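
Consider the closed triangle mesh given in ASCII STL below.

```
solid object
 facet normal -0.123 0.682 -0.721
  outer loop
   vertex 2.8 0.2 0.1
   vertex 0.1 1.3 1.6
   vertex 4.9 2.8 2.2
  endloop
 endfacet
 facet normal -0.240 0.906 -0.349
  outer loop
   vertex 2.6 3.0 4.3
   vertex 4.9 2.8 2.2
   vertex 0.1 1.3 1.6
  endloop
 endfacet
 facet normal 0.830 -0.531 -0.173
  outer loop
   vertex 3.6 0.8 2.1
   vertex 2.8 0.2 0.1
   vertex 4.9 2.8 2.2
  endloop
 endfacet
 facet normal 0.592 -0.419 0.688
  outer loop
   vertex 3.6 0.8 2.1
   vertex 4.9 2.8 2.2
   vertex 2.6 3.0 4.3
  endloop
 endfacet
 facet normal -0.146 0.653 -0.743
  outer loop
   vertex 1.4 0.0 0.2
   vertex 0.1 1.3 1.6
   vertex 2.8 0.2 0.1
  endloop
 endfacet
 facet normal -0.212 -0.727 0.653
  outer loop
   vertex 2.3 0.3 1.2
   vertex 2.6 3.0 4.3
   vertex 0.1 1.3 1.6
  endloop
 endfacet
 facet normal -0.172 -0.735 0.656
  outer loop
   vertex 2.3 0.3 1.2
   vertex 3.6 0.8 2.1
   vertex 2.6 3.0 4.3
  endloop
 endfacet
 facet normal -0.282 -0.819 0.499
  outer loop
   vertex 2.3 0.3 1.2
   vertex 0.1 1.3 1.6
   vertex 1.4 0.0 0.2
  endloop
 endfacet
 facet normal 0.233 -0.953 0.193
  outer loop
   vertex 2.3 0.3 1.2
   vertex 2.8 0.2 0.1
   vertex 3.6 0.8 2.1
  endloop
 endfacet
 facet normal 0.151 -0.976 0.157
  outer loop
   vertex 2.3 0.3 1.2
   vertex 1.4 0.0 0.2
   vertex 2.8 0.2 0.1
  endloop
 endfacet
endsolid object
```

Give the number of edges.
15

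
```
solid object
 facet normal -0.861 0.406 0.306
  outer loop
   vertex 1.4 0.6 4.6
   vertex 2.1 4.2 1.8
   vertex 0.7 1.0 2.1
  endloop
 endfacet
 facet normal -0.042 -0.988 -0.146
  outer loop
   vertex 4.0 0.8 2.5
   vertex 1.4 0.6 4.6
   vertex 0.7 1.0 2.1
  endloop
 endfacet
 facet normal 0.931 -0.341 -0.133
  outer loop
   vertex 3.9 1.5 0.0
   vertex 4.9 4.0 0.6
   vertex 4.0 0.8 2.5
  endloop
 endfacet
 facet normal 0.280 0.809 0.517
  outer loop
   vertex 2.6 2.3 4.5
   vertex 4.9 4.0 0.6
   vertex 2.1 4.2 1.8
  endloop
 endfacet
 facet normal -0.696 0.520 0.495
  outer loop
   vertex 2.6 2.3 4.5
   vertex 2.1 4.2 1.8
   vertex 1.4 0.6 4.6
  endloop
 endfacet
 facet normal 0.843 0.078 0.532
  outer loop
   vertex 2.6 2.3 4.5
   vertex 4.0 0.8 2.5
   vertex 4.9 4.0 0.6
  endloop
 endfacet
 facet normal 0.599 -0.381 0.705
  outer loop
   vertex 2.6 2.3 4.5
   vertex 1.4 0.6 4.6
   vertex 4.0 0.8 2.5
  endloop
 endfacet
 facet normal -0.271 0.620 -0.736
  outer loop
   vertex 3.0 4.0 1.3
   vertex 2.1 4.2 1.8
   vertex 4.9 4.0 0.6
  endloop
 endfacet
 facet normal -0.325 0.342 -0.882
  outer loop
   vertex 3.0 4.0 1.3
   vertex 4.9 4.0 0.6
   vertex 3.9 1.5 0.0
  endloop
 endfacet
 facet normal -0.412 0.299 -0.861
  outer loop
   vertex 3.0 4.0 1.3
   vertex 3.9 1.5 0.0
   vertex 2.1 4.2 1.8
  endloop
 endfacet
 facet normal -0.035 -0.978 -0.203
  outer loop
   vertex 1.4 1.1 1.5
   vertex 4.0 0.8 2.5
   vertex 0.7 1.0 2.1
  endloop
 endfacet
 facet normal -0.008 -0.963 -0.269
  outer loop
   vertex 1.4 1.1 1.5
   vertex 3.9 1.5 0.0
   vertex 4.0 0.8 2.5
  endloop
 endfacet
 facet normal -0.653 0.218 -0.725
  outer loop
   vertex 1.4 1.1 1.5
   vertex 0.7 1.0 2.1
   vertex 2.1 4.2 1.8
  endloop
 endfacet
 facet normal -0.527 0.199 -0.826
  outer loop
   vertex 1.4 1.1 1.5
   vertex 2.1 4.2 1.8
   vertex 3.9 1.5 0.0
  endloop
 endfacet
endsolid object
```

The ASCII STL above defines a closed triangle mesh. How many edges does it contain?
21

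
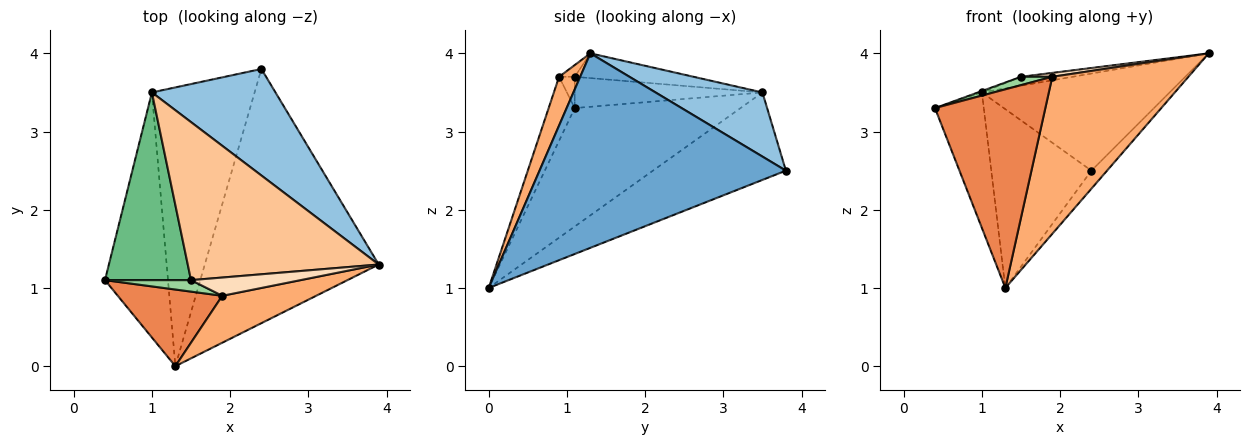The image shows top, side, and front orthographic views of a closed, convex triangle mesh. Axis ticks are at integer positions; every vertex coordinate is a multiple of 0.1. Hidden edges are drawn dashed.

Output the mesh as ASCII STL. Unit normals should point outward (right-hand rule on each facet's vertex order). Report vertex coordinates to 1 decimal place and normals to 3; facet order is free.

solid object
 facet normal 0.745 0.047 -0.666
  outer loop
   vertex 1.3 0.0 1.0
   vertex 2.4 3.8 2.5
   vertex 3.9 1.3 4.0
  endloop
 endfacet
 facet normal 0.358 0.629 0.690
  outer loop
   vertex 1.0 3.5 3.5
   vertex 3.9 1.3 4.0
   vertex 2.4 3.8 2.5
  endloop
 endfacet
 facet normal -0.854 0.251 -0.455
  outer loop
   vertex 1.0 3.5 3.5
   vertex 1.3 0.0 1.0
   vertex 0.4 1.1 3.3
  endloop
 endfacet
 facet normal -0.583 0.439 -0.684
  outer loop
   vertex 1.0 3.5 3.5
   vertex 2.4 3.8 2.5
   vertex 1.3 0.0 1.0
  endloop
 endfacet
 facet normal -0.215 -0.911 0.352
  outer loop
   vertex 1.9 0.9 3.7
   vertex 0.4 1.1 3.3
   vertex 1.3 0.0 1.0
  endloop
 endfacet
 facet normal 0.147 -0.948 0.283
  outer loop
   vertex 1.9 0.9 3.7
   vertex 1.3 0.0 1.0
   vertex 3.9 1.3 4.0
  endloop
 endfacet
 facet normal -0.128 0.056 0.990
  outer loop
   vertex 1.5 1.1 3.7
   vertex 3.9 1.3 4.0
   vertex 1.0 3.5 3.5
  endloop
 endfacet
 facet normal -0.104 -0.208 0.972
  outer loop
   vertex 1.5 1.1 3.7
   vertex 1.9 0.9 3.7
   vertex 3.9 1.3 4.0
  endloop
 endfacet
 facet normal -0.342 0.007 0.940
  outer loop
   vertex 1.5 1.1 3.7
   vertex 1.0 3.5 3.5
   vertex 0.4 1.1 3.3
  endloop
 endfacet
 facet normal -0.282 -0.564 0.776
  outer loop
   vertex 1.5 1.1 3.7
   vertex 0.4 1.1 3.3
   vertex 1.9 0.9 3.7
  endloop
 endfacet
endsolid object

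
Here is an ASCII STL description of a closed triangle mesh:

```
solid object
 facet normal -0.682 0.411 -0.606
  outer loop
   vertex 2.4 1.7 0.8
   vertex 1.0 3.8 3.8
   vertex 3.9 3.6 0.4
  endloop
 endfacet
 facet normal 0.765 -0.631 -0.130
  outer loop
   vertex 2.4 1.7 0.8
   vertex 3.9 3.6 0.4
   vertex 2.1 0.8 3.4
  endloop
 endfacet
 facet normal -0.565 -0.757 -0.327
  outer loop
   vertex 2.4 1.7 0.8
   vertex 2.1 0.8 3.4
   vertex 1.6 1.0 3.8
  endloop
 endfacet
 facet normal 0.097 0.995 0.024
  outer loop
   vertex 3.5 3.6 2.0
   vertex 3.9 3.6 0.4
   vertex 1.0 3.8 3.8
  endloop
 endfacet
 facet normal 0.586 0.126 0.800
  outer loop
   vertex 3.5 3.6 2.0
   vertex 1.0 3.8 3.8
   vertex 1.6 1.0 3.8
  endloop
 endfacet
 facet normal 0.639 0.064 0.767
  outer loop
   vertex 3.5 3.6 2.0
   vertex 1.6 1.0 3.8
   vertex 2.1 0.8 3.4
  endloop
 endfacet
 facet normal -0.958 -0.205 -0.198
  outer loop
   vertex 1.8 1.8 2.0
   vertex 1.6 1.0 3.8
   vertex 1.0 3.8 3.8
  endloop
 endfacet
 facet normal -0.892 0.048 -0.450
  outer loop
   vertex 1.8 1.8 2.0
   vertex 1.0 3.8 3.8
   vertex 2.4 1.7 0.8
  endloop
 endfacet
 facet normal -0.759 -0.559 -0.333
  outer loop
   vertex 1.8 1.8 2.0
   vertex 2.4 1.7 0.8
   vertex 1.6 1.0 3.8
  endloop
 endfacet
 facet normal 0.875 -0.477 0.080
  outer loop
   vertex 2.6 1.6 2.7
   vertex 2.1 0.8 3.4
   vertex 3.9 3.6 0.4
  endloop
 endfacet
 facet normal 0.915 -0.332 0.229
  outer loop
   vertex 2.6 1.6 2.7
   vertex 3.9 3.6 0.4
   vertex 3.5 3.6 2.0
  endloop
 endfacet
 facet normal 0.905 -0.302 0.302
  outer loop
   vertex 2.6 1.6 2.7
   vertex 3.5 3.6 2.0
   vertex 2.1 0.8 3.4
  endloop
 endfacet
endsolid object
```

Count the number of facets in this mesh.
12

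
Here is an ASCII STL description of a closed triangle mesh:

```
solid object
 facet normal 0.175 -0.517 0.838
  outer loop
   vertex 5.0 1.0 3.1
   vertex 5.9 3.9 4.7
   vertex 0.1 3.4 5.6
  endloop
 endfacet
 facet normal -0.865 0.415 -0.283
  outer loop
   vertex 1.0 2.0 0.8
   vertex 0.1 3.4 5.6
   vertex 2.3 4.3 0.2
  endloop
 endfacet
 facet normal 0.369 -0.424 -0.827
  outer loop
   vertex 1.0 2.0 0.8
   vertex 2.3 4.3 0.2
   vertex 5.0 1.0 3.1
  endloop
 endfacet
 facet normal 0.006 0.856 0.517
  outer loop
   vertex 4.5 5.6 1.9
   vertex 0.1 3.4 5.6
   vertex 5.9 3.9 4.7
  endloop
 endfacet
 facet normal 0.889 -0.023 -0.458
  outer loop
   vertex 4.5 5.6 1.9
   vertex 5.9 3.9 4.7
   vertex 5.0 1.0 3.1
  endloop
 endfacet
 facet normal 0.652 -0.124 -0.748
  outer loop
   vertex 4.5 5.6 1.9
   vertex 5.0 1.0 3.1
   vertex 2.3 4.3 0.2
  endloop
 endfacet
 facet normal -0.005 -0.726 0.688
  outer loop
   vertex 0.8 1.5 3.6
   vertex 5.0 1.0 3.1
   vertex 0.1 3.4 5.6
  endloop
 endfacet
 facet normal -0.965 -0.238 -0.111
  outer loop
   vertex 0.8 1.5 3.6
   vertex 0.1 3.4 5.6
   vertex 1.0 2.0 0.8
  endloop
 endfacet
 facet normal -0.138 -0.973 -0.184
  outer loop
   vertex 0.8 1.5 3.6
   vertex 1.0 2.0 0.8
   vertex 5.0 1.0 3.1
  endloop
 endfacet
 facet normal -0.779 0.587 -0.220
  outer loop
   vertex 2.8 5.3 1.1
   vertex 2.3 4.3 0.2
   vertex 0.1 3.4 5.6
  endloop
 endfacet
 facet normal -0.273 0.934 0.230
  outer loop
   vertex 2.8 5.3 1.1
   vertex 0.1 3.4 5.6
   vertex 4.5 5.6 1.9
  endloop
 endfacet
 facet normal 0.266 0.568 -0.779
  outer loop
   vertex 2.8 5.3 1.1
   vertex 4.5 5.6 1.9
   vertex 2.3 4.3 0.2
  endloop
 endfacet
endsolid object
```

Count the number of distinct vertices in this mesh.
8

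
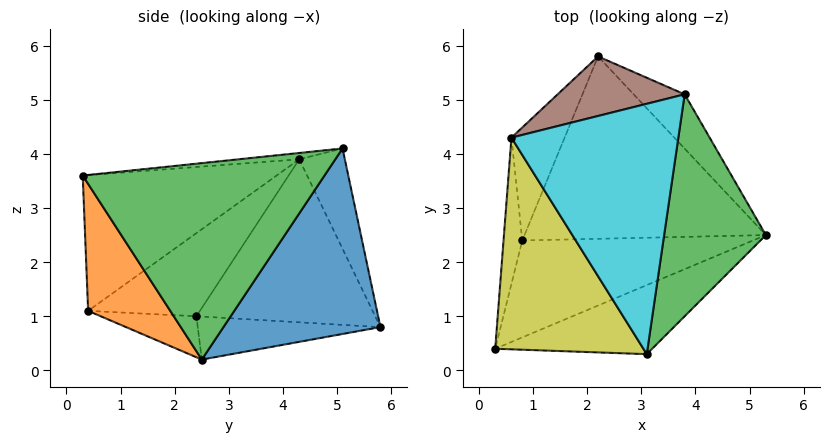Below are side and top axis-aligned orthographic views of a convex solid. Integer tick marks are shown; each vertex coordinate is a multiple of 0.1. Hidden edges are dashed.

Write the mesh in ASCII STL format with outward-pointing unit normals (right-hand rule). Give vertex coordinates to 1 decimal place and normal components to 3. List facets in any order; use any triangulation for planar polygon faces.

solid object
 facet normal 0.698 0.690 -0.192
  outer loop
   vertex 3.8 5.1 4.1
   vertex 5.3 2.5 0.2
   vertex 2.2 5.8 0.8
  endloop
 endfacet
 facet normal 0.301 -0.878 -0.373
  outer loop
   vertex 3.1 0.3 3.6
   vertex 0.3 0.4 1.1
   vertex 5.3 2.5 0.2
  endloop
 endfacet
 facet normal 0.874 -0.175 0.453
  outer loop
   vertex 3.1 0.3 3.6
   vertex 5.3 2.5 0.2
   vertex 3.8 5.1 4.1
  endloop
 endfacet
 facet normal -0.175 -0.006 -0.985
  outer loop
   vertex 0.8 2.4 1.0
   vertex 5.3 2.5 0.2
   vertex 0.3 0.4 1.1
  endloop
 endfacet
 facet normal -0.175 0.014 -0.984
  outer loop
   vertex 0.8 2.4 1.0
   vertex 2.2 5.8 0.8
   vertex 5.3 2.5 0.2
  endloop
 endfacet
 facet normal -0.249 0.916 0.315
  outer loop
   vertex 0.6 4.3 3.9
   vertex 3.8 5.1 4.1
   vertex 2.2 5.8 0.8
  endloop
 endfacet
 facet normal -0.891 0.350 -0.291
  outer loop
   vertex 0.6 4.3 3.9
   vertex 2.2 5.8 0.8
   vertex 0.8 2.4 1.0
  endloop
 endfacet
 facet normal -0.950 0.227 -0.214
  outer loop
   vertex 0.6 4.3 3.9
   vertex 0.8 2.4 1.0
   vertex 0.3 0.4 1.1
  endloop
 endfacet
 facet normal -0.610 -0.431 0.665
  outer loop
   vertex 0.6 4.3 3.9
   vertex 0.3 0.4 1.1
   vertex 3.1 0.3 3.6
  endloop
 endfacet
 facet normal -0.038 -0.098 0.994
  outer loop
   vertex 0.6 4.3 3.9
   vertex 3.1 0.3 3.6
   vertex 3.8 5.1 4.1
  endloop
 endfacet
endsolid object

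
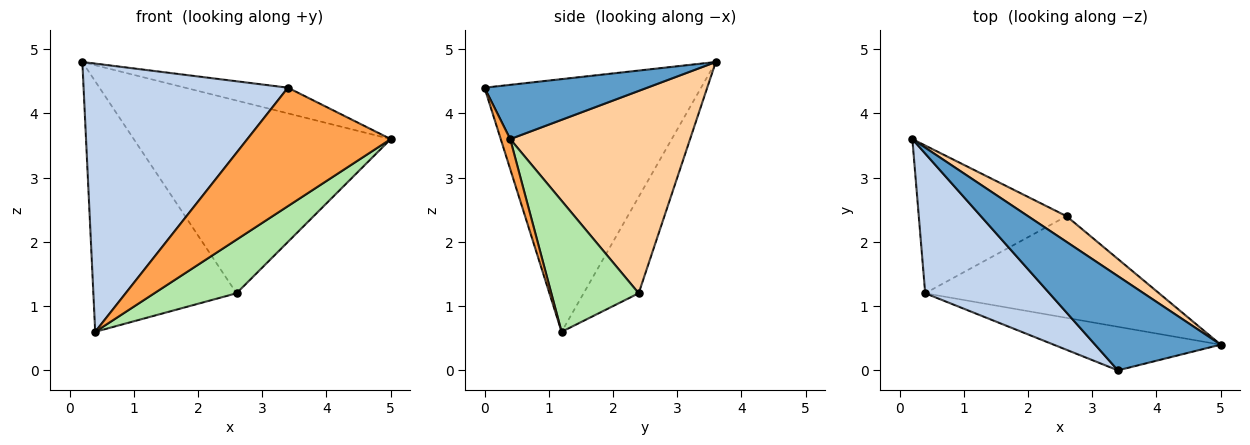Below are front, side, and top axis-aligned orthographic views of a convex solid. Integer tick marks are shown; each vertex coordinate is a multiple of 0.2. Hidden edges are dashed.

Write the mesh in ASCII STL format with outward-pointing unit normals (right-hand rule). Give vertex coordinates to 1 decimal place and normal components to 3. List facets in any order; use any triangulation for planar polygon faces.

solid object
 facet normal 0.385 0.243 0.891
  outer loop
   vertex 3.4 0.0 4.4
   vertex 5.0 0.4 3.6
   vertex 0.2 3.6 4.8
  endloop
 endfacet
 facet normal -0.685 -0.646 0.337
  outer loop
   vertex 3.4 0.0 4.4
   vertex 0.2 3.6 4.8
   vertex 0.4 1.2 0.6
  endloop
 endfacet
 facet normal 0.062 -0.937 -0.345
  outer loop
   vertex 3.4 0.0 4.4
   vertex 0.4 1.2 0.6
   vertex 5.0 0.4 3.6
  endloop
 endfacet
 facet normal 0.570 0.814 0.109
  outer loop
   vertex 2.6 2.4 1.2
   vertex 0.2 3.6 4.8
   vertex 5.0 0.4 3.6
  endloop
 endfacet
 facet normal -0.314 0.818 -0.482
  outer loop
   vertex 2.6 2.4 1.2
   vertex 0.4 1.2 0.6
   vertex 0.2 3.6 4.8
  endloop
 endfacet
 facet normal 0.444 -0.418 -0.792
  outer loop
   vertex 2.6 2.4 1.2
   vertex 5.0 0.4 3.6
   vertex 0.4 1.2 0.6
  endloop
 endfacet
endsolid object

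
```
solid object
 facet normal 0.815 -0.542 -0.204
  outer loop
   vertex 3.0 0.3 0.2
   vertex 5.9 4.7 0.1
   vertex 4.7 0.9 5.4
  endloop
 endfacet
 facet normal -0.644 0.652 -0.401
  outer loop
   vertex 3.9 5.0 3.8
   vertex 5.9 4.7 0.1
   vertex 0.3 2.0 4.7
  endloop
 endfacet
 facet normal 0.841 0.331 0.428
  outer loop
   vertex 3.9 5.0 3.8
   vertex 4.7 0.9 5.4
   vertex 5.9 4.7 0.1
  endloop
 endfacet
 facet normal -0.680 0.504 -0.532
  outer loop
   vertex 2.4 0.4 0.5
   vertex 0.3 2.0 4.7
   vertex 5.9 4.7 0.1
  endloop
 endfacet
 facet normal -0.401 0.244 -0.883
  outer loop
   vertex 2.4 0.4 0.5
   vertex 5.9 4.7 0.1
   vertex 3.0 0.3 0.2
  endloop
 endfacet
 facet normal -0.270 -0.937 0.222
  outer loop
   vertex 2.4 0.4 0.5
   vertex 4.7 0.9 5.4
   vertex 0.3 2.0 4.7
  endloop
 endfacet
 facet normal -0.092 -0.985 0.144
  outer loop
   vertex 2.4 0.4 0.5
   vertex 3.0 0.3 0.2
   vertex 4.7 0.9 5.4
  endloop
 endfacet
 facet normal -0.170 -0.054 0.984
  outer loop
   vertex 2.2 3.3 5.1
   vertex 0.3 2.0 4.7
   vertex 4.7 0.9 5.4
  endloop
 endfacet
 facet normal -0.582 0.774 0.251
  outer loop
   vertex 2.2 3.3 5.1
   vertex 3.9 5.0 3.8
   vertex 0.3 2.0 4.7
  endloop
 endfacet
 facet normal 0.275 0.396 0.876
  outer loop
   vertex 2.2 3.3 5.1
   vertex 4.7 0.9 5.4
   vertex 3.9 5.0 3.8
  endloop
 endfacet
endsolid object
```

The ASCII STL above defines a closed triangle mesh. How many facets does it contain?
10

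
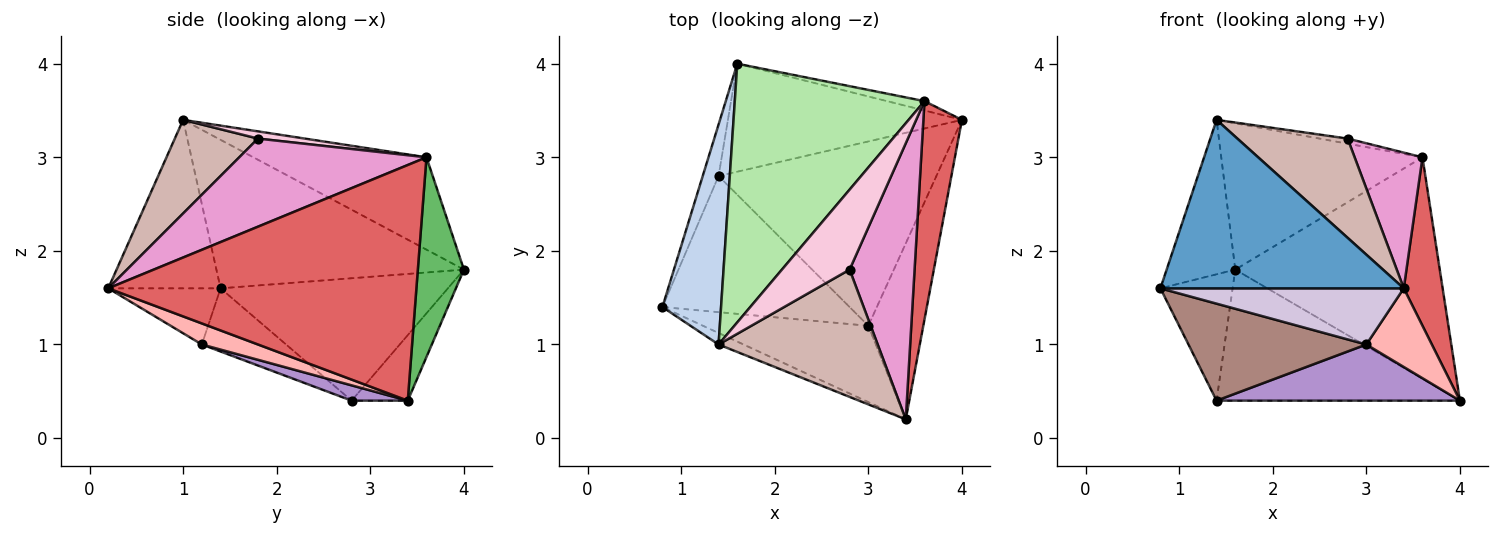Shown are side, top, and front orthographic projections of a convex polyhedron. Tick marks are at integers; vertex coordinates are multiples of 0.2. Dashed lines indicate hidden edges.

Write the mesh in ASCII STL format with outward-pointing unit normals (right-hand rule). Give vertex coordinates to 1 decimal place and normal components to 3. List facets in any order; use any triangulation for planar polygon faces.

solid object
 facet normal -0.418 -0.906 -0.062
  outer loop
   vertex 1.4 1.0 3.4
   vertex 0.8 1.4 1.6
   vertex 3.4 0.2 1.6
  endloop
 endfacet
 facet normal -0.901 0.250 0.356
  outer loop
   vertex 1.6 4.0 1.8
   vertex 0.8 1.4 1.6
   vertex 1.4 1.0 3.4
  endloop
 endfacet
 facet normal -0.946 0.300 -0.122
  outer loop
   vertex 1.4 2.8 0.4
   vertex 0.8 1.4 1.6
   vertex 1.6 4.0 1.8
  endloop
 endfacet
 facet normal -0.175 0.760 -0.626
  outer loop
   vertex 1.4 2.8 0.4
   vertex 1.6 4.0 1.8
   vertex 4.0 3.4 0.4
  endloop
 endfacet
 facet normal 0.220 0.975 -0.041
  outer loop
   vertex 3.6 3.6 3.0
   vertex 4.0 3.4 0.4
   vertex 1.6 4.0 1.8
  endloop
 endfacet
 facet normal -0.390 0.453 0.801
  outer loop
   vertex 3.6 3.6 3.0
   vertex 1.6 4.0 1.8
   vertex 1.4 1.0 3.4
  endloop
 endfacet
 facet normal 0.979 -0.124 0.160
  outer loop
   vertex 3.6 3.6 3.0
   vertex 3.4 0.2 1.6
   vertex 4.0 3.4 0.4
  endloop
 endfacet
 facet normal 0.330 -0.385 -0.862
  outer loop
   vertex 3.0 1.2 1.0
   vertex 4.0 3.4 0.4
   vertex 3.4 0.2 1.6
  endloop
 endfacet
 facet normal 0.067 -0.291 -0.954
  outer loop
   vertex 3.0 1.2 1.0
   vertex 1.4 2.8 0.4
   vertex 4.0 3.4 0.4
  endloop
 endfacet
 facet normal -0.264 -0.572 -0.777
  outer loop
   vertex 3.0 1.2 1.0
   vertex 3.4 0.2 1.6
   vertex 0.8 1.4 1.6
  endloop
 endfacet
 facet normal -0.265 -0.560 -0.785
  outer loop
   vertex 3.0 1.2 1.0
   vertex 0.8 1.4 1.6
   vertex 1.4 2.8 0.4
  endloop
 endfacet
 facet normal 0.421 -0.558 0.715
  outer loop
   vertex 2.8 1.8 3.2
   vertex 1.4 1.0 3.4
   vertex 3.4 0.2 1.6
  endloop
 endfacet
 facet normal 0.773 -0.280 0.570
  outer loop
   vertex 2.8 1.8 3.2
   vertex 3.4 0.2 1.6
   vertex 3.6 3.6 3.0
  endloop
 endfacet
 facet normal 0.106 0.063 0.992
  outer loop
   vertex 2.8 1.8 3.2
   vertex 3.6 3.6 3.0
   vertex 1.4 1.0 3.4
  endloop
 endfacet
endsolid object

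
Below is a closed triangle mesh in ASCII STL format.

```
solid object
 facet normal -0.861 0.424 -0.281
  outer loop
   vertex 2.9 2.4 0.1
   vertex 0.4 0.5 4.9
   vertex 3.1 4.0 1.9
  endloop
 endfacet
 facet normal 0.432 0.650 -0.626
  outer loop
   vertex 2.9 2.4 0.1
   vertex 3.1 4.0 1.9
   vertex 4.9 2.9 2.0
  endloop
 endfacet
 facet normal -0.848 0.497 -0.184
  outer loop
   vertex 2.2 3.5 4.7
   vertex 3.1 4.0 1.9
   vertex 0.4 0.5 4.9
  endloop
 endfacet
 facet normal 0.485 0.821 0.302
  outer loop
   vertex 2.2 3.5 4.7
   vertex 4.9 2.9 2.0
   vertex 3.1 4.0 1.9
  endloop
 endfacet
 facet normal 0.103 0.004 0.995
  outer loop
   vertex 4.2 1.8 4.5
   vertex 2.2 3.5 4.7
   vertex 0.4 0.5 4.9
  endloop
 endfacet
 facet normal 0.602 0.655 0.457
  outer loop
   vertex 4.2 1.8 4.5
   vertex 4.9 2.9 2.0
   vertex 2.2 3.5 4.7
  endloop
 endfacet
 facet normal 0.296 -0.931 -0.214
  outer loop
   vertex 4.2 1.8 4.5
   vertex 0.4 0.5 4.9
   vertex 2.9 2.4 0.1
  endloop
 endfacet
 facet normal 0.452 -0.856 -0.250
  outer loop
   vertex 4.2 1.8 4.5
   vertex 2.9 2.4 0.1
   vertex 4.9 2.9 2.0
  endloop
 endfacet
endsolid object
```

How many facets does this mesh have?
8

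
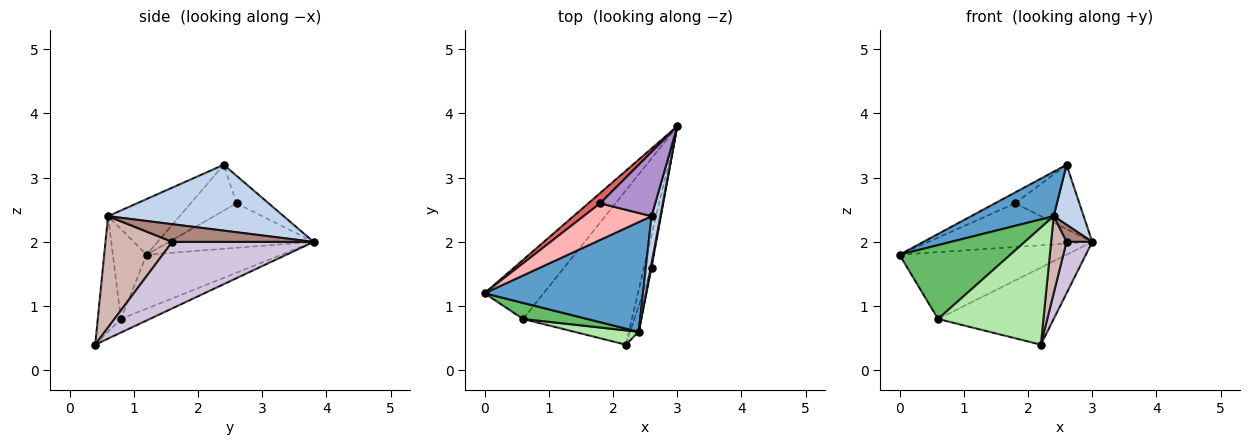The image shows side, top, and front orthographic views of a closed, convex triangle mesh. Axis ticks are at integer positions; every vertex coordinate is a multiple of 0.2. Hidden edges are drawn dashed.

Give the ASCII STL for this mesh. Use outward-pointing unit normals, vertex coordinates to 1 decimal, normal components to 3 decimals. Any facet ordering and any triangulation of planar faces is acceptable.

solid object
 facet normal -0.310 -0.357 0.881
  outer loop
   vertex 2.4 0.6 2.4
   vertex 2.6 2.4 3.2
   vertex 0.0 1.2 1.8
  endloop
 endfacet
 facet normal 0.977 -0.167 0.131
  outer loop
   vertex 2.4 0.6 2.4
   vertex 3.0 3.8 2.0
   vertex 2.6 2.4 3.2
  endloop
 endfacet
 facet normal -0.518 0.641 -0.567
  outer loop
   vertex 0.6 0.8 0.8
   vertex 0.0 1.2 1.8
   vertex 3.0 3.8 2.0
  endloop
 endfacet
 facet normal -0.111 0.444 -0.889
  outer loop
   vertex 0.6 0.8 0.8
   vertex 3.0 3.8 2.0
   vertex 2.2 0.4 0.4
  endloop
 endfacet
 facet normal -0.285 -0.937 0.204
  outer loop
   vertex 0.6 0.8 0.8
   vertex 2.4 0.6 2.4
   vertex 0.0 1.2 1.8
  endloop
 endfacet
 facet normal -0.213 -0.970 0.118
  outer loop
   vertex 0.6 0.8 0.8
   vertex 2.2 0.4 0.4
   vertex 2.4 0.6 2.4
  endloop
 endfacet
 facet normal -0.652 0.738 0.174
  outer loop
   vertex 1.8 2.6 2.6
   vertex 3.0 3.8 2.0
   vertex 0.0 1.2 1.8
  endloop
 endfacet
 facet normal -0.544 0.239 0.805
  outer loop
   vertex 1.8 2.6 2.6
   vertex 0.0 1.2 1.8
   vertex 2.6 2.4 3.2
  endloop
 endfacet
 facet normal -0.333 0.667 0.667
  outer loop
   vertex 1.8 2.6 2.6
   vertex 2.6 2.4 3.2
   vertex 3.0 3.8 2.0
  endloop
 endfacet
 facet normal 0.978 -0.178 -0.111
  outer loop
   vertex 2.6 1.6 2.0
   vertex 2.2 0.4 0.4
   vertex 3.0 3.8 2.0
  endloop
 endfacet
 facet normal 0.983 -0.179 0.045
  outer loop
   vertex 2.6 1.6 2.0
   vertex 3.0 3.8 2.0
   vertex 2.4 0.6 2.4
  endloop
 endfacet
 facet normal 0.972 -0.224 -0.075
  outer loop
   vertex 2.6 1.6 2.0
   vertex 2.4 0.6 2.4
   vertex 2.2 0.4 0.4
  endloop
 endfacet
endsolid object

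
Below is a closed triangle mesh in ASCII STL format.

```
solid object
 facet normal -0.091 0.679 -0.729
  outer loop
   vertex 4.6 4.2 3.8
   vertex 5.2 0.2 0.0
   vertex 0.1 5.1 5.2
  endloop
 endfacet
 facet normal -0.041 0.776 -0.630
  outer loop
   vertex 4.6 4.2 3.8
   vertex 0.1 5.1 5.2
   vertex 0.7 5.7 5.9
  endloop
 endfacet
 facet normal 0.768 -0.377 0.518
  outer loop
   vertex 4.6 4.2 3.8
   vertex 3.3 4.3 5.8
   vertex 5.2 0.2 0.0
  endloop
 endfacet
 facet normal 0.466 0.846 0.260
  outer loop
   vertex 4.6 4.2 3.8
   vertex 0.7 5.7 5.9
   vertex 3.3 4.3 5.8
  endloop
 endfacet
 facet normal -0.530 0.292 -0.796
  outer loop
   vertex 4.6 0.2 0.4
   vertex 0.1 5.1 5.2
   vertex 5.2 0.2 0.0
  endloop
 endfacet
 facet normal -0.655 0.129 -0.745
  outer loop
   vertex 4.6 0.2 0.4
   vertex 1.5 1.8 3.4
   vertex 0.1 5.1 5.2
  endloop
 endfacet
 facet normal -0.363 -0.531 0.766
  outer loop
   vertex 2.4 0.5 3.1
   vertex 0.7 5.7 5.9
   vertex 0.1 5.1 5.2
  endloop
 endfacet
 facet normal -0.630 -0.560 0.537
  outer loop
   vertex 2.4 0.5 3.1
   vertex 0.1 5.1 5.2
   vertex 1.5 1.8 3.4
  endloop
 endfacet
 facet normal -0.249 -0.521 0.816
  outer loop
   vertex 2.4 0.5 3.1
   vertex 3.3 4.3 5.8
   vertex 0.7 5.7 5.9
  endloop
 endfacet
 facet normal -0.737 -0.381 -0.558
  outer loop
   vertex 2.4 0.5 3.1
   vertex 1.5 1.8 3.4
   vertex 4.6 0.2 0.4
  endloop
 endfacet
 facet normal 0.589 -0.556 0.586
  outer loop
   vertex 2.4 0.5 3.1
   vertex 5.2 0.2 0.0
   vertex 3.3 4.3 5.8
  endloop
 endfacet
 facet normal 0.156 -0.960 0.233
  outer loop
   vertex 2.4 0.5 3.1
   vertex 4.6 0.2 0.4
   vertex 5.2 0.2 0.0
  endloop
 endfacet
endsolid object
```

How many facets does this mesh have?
12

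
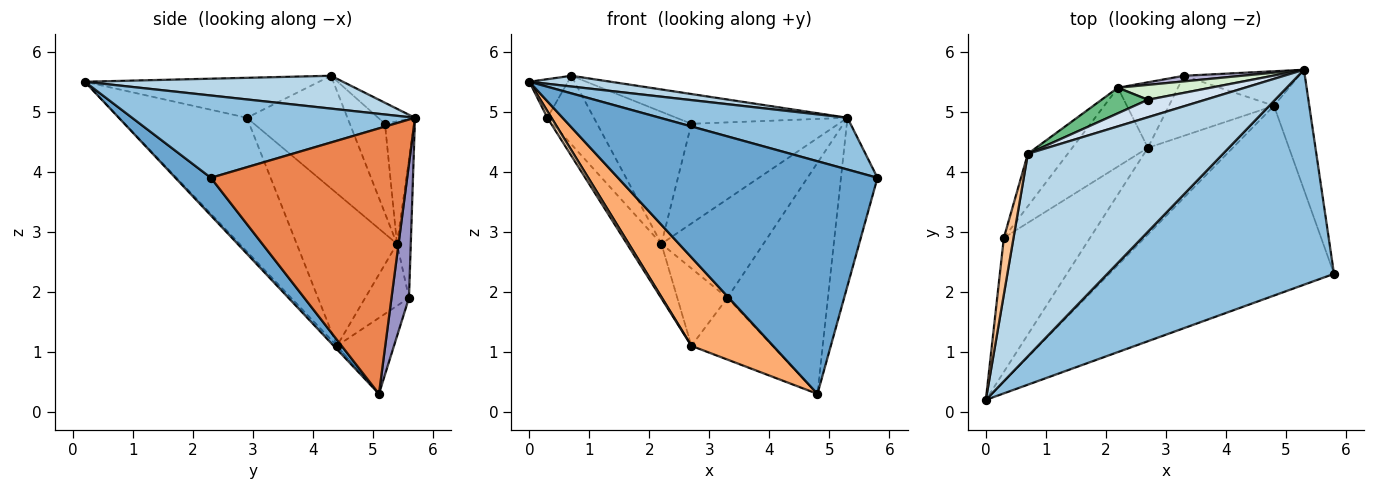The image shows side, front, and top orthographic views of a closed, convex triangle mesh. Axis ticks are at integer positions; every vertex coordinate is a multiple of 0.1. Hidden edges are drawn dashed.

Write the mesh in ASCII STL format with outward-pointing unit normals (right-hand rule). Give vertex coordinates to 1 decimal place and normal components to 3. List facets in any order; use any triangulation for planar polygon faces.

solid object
 facet normal 0.106 -0.771 -0.629
  outer loop
   vertex 4.8 5.1 0.3
   vertex 5.8 2.3 3.9
   vertex 0.0 0.2 5.5
  endloop
 endfacet
 facet normal 0.333 -0.221 0.917
  outer loop
   vertex 5.3 5.7 4.9
   vertex 0.0 0.2 5.5
   vertex 5.8 2.3 3.9
  endloop
 endfacet
 facet normal 0.166 -0.052 0.985
  outer loop
   vertex 5.3 5.7 4.9
   vertex 0.7 4.3 5.6
   vertex 0.0 0.2 5.5
  endloop
 endfacet
 facet normal -0.182 0.848 0.498
  outer loop
   vertex 5.3 5.7 4.9
   vertex 2.7 5.2 4.8
   vertex 0.7 4.3 5.6
  endloop
 endfacet
 facet normal 0.975 0.181 -0.130
  outer loop
   vertex 5.3 5.7 4.9
   vertex 5.8 2.3 3.9
   vertex 4.8 5.1 0.3
  endloop
 endfacet
 facet normal -0.028 -0.714 -0.699
  outer loop
   vertex 2.7 4.4 1.1
   vertex 4.8 5.1 0.3
   vertex 0.0 0.2 5.5
  endloop
 endfacet
 facet normal -0.960 0.158 0.232
  outer loop
   vertex 0.3 2.9 4.9
   vertex 0.0 0.2 5.5
   vertex 0.7 4.3 5.6
  endloop
 endfacet
 facet normal -0.840 -0.027 -0.541
  outer loop
   vertex 0.3 2.9 4.9
   vertex 2.7 4.4 1.1
   vertex 0.0 0.2 5.5
  endloop
 endfacet
 facet normal -0.344 0.922 0.178
  outer loop
   vertex 2.2 5.4 2.8
   vertex 0.7 4.3 5.6
   vertex 2.7 5.2 4.8
  endloop
 endfacet
 facet normal -0.864 0.400 -0.306
  outer loop
   vertex 2.2 5.4 2.8
   vertex 0.3 2.9 4.9
   vertex 0.7 4.3 5.6
  endloop
 endfacet
 facet normal -0.856 0.294 -0.425
  outer loop
   vertex 2.2 5.4 2.8
   vertex 2.7 4.4 1.1
   vertex 0.3 2.9 4.9
  endloop
 endfacet
 facet normal -0.192 0.971 0.145
  outer loop
   vertex 2.2 5.4 2.8
   vertex 2.7 5.2 4.8
   vertex 5.3 5.7 4.9
  endloop
 endfacet
 facet normal 0.170 0.975 -0.146
  outer loop
   vertex 3.3 5.6 1.9
   vertex 5.3 5.7 4.9
   vertex 4.8 5.1 0.3
  endloop
 endfacet
 facet normal -0.134 0.989 0.056
  outer loop
   vertex 3.3 5.6 1.9
   vertex 2.2 5.4 2.8
   vertex 5.3 5.7 4.9
  endloop
 endfacet
 facet normal -0.450 0.640 -0.622
  outer loop
   vertex 3.3 5.6 1.9
   vertex 4.8 5.1 0.3
   vertex 2.7 4.4 1.1
  endloop
 endfacet
 facet normal -0.555 0.635 -0.537
  outer loop
   vertex 3.3 5.6 1.9
   vertex 2.7 4.4 1.1
   vertex 2.2 5.4 2.8
  endloop
 endfacet
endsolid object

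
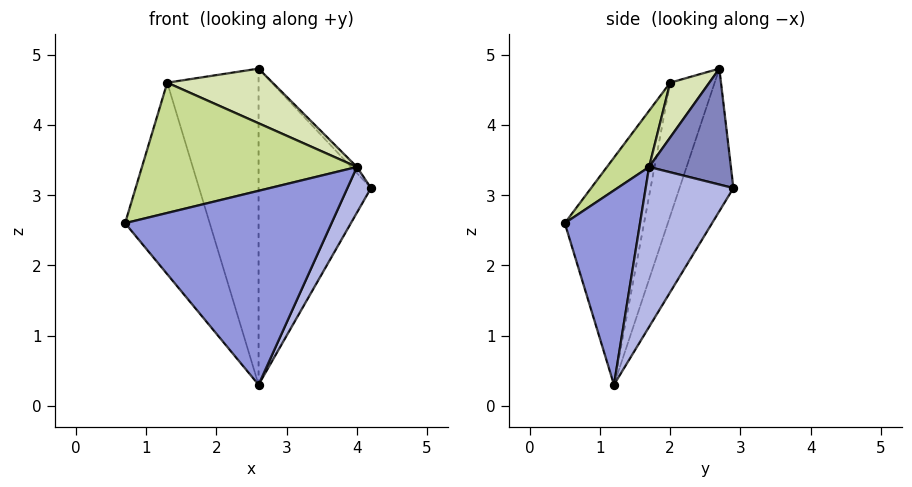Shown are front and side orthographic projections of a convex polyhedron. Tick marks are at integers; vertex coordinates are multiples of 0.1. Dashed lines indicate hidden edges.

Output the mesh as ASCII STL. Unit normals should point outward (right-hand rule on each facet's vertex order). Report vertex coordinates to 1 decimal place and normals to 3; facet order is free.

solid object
 facet normal -0.414 0.864 -0.288
  outer loop
   vertex 2.6 1.2 0.3
   vertex 2.6 2.7 4.8
   vertex 4.2 2.9 3.1
  endloop
 endfacet
 facet normal 0.724 0.051 0.688
  outer loop
   vertex 4.0 1.7 3.4
   vertex 4.2 2.9 3.1
   vertex 2.6 2.7 4.8
  endloop
 endfacet
 facet normal 0.342 -0.940 -0.003
  outer loop
   vertex 4.0 1.7 3.4
   vertex 0.7 0.5 2.6
   vertex 2.6 1.2 0.3
  endloop
 endfacet
 facet normal 0.898 -0.241 -0.367
  outer loop
   vertex 4.0 1.7 3.4
   vertex 2.6 1.2 0.3
   vertex 4.2 2.9 3.1
  endloop
 endfacet
 facet normal -0.647 0.691 -0.324
  outer loop
   vertex 1.3 2.0 4.6
   vertex 2.6 1.2 0.3
   vertex 0.7 0.5 2.6
  endloop
 endfacet
 facet normal -0.420 0.861 -0.287
  outer loop
   vertex 1.3 2.0 4.6
   vertex 2.6 2.7 4.8
   vertex 2.6 1.2 0.3
  endloop
 endfacet
 facet normal 0.159 -0.812 0.561
  outer loop
   vertex 1.3 2.0 4.6
   vertex 0.7 0.5 2.6
   vertex 4.0 1.7 3.4
  endloop
 endfacet
 facet normal 0.244 -0.657 0.713
  outer loop
   vertex 1.3 2.0 4.6
   vertex 4.0 1.7 3.4
   vertex 2.6 2.7 4.8
  endloop
 endfacet
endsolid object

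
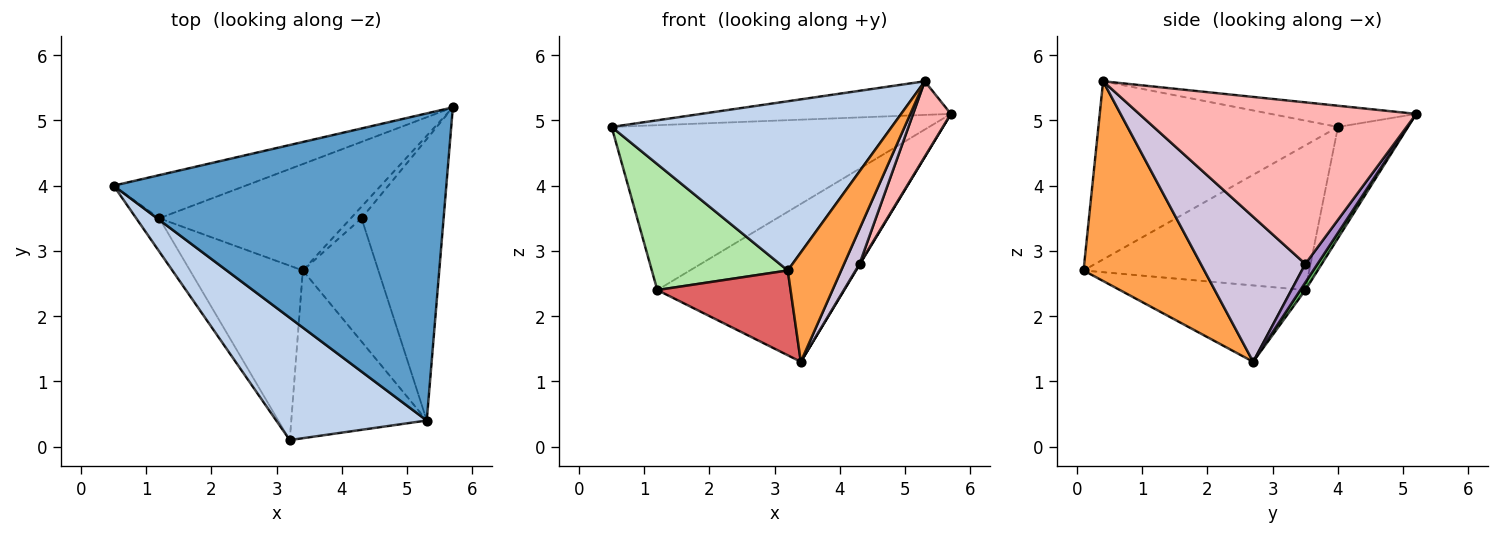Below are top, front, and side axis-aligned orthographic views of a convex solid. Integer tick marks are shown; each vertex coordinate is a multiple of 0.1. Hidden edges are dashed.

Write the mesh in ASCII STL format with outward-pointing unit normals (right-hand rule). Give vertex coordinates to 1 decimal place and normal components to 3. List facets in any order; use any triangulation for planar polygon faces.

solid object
 facet normal -0.063 0.109 0.992
  outer loop
   vertex 5.3 0.4 5.6
   vertex 5.7 5.2 5.1
   vertex 0.5 4.0 4.9
  endloop
 endfacet
 facet normal -0.570 -0.666 0.481
  outer loop
   vertex 3.2 0.1 2.7
   vertex 5.3 0.4 5.6
   vertex 0.5 4.0 4.9
  endloop
 endfacet
 facet normal 0.777 -0.344 -0.527
  outer loop
   vertex 3.2 0.1 2.7
   vertex 3.4 2.7 1.3
   vertex 5.3 0.4 5.6
  endloop
 endfacet
 facet normal -0.209 0.946 -0.248
  outer loop
   vertex 1.2 3.5 2.4
   vertex 0.5 4.0 4.9
   vertex 5.7 5.2 5.1
  endloop
 endfacet
 facet normal 0.022 0.829 -0.559
  outer loop
   vertex 1.2 3.5 2.4
   vertex 5.7 5.2 5.1
   vertex 3.4 2.7 1.3
  endloop
 endfacet
 facet normal -0.849 -0.511 -0.135
  outer loop
   vertex 1.2 3.5 2.4
   vertex 3.2 0.1 2.7
   vertex 0.5 4.0 4.9
  endloop
 endfacet
 facet normal -0.520 -0.374 -0.768
  outer loop
   vertex 1.2 3.5 2.4
   vertex 3.4 2.7 1.3
   vertex 3.2 0.1 2.7
  endloop
 endfacet
 facet normal 0.885 -0.121 -0.450
  outer loop
   vertex 4.3 3.5 2.8
   vertex 5.7 5.2 5.1
   vertex 5.3 0.4 5.6
  endloop
 endfacet
 facet normal 0.865 -0.037 -0.500
  outer loop
   vertex 4.3 3.5 2.8
   vertex 3.4 2.7 1.3
   vertex 5.7 5.2 5.1
  endloop
 endfacet
 facet normal 0.879 -0.130 -0.458
  outer loop
   vertex 4.3 3.5 2.8
   vertex 5.3 0.4 5.6
   vertex 3.4 2.7 1.3
  endloop
 endfacet
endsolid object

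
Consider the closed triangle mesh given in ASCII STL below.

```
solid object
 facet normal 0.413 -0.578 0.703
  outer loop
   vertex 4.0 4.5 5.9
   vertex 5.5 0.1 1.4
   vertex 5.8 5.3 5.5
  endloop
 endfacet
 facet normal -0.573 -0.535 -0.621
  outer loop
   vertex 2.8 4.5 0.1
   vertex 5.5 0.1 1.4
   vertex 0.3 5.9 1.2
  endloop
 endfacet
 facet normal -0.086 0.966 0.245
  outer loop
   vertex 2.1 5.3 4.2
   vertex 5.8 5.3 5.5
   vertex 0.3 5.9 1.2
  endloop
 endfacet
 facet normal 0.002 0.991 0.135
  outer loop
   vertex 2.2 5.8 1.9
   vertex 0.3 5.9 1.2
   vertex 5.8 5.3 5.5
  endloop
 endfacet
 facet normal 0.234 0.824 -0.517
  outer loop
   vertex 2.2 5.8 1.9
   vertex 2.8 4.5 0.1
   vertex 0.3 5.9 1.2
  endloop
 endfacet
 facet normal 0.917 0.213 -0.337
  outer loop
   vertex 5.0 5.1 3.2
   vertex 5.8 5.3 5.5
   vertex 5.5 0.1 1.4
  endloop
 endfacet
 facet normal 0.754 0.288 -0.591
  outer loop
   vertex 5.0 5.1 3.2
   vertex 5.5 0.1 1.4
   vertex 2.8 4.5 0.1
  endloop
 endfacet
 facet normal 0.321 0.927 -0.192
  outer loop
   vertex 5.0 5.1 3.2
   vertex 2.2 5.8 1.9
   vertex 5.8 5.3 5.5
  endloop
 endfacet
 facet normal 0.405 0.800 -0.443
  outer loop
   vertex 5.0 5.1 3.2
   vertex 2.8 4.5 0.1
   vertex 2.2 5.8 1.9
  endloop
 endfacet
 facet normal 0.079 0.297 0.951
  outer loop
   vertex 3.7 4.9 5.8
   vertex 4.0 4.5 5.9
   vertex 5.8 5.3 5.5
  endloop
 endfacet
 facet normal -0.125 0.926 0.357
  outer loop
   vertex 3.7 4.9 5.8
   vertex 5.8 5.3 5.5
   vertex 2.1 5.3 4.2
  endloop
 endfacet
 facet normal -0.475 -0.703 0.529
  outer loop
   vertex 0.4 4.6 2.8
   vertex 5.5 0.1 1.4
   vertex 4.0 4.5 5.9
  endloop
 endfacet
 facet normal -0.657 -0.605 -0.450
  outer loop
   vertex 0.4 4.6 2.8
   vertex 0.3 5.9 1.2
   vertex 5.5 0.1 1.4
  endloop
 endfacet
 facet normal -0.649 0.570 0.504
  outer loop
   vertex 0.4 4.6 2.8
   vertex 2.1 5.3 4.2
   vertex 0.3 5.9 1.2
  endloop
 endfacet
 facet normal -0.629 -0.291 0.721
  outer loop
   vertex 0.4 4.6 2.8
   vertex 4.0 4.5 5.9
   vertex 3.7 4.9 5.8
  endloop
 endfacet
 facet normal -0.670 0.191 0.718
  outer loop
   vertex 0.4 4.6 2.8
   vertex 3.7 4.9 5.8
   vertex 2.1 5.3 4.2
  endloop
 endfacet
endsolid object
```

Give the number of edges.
24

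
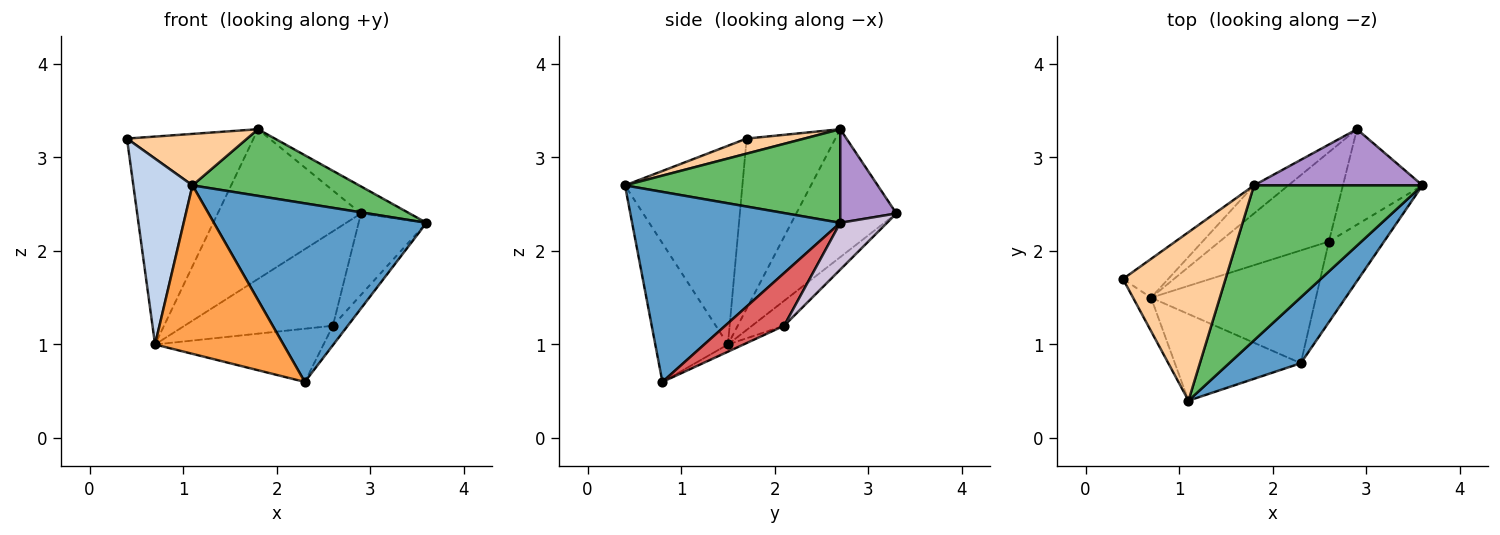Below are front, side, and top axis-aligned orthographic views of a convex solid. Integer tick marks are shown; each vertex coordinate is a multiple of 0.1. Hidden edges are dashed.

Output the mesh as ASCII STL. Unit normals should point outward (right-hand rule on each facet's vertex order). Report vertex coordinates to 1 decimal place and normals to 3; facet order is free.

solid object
 facet normal 0.676 -0.691 0.255
  outer loop
   vertex 2.3 0.8 0.6
   vertex 3.6 2.7 2.3
   vertex 1.1 0.4 2.7
  endloop
 endfacet
 facet normal -0.890 -0.448 -0.081
  outer loop
   vertex 0.7 1.5 1.0
   vertex 1.1 0.4 2.7
   vertex 0.4 1.7 3.2
  endloop
 endfacet
 facet normal -0.450 -0.794 -0.408
  outer loop
   vertex 0.7 1.5 1.0
   vertex 2.3 0.8 0.6
   vertex 1.1 0.4 2.7
  endloop
 endfacet
 facet normal 0.139 -0.289 0.947
  outer loop
   vertex 1.8 2.7 3.3
   vertex 0.4 1.7 3.2
   vertex 1.1 0.4 2.7
  endloop
 endfacet
 facet normal 0.455 -0.352 0.818
  outer loop
   vertex 1.8 2.7 3.3
   vertex 1.1 0.4 2.7
   vertex 3.6 2.7 2.3
  endloop
 endfacet
 facet normal -0.567 0.809 -0.151
  outer loop
   vertex 1.8 2.7 3.3
   vertex 0.7 1.5 1.0
   vertex 0.4 1.7 3.2
  endloop
 endfacet
 facet normal 0.681 0.172 -0.712
  outer loop
   vertex 2.6 2.1 1.2
   vertex 3.6 2.7 2.3
   vertex 2.3 0.8 0.6
  endloop
 endfacet
 facet normal -0.039 0.426 -0.904
  outer loop
   vertex 2.6 2.1 1.2
   vertex 2.3 0.8 0.6
   vertex 0.7 1.5 1.0
  endloop
 endfacet
 facet normal 0.448 0.388 0.806
  outer loop
   vertex 2.9 3.3 2.4
   vertex 1.8 2.7 3.3
   vertex 3.6 2.7 2.3
  endloop
 endfacet
 facet normal 0.409 0.592 -0.694
  outer loop
   vertex 2.9 3.3 2.4
   vertex 3.6 2.7 2.3
   vertex 2.6 2.1 1.2
  endloop
 endfacet
 facet normal -0.566 0.810 -0.152
  outer loop
   vertex 2.9 3.3 2.4
   vertex 0.7 1.5 1.0
   vertex 1.8 2.7 3.3
  endloop
 endfacet
 facet normal -0.155 0.718 -0.679
  outer loop
   vertex 2.9 3.3 2.4
   vertex 2.6 2.1 1.2
   vertex 0.7 1.5 1.0
  endloop
 endfacet
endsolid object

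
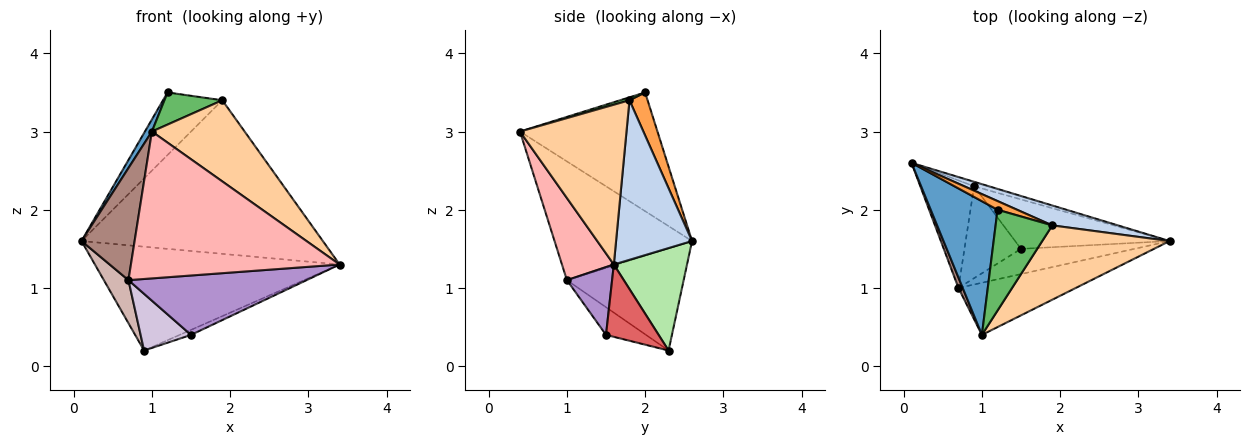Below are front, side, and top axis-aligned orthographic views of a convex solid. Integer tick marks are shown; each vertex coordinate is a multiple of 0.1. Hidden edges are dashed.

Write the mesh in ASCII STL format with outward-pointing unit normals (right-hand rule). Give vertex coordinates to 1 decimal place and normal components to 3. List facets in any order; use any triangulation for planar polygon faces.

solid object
 facet normal -0.871 -0.044 0.490
  outer loop
   vertex 1.2 2.0 3.5
   vertex 0.1 2.6 1.6
   vertex 1.0 0.4 3.0
  endloop
 endfacet
 facet normal 0.298 0.947 0.123
  outer loop
   vertex 1.9 1.8 3.4
   vertex 3.4 1.6 1.3
   vertex 0.1 2.6 1.6
  endloop
 endfacet
 facet normal 0.290 0.948 0.132
  outer loop
   vertex 1.9 1.8 3.4
   vertex 0.1 2.6 1.6
   vertex 1.2 2.0 3.5
  endloop
 endfacet
 facet normal 0.646 -0.563 0.515
  outer loop
   vertex 1.9 1.8 3.4
   vertex 1.0 0.4 3.0
   vertex 3.4 1.6 1.3
  endloop
 endfacet
 facet normal 0.049 -0.304 0.952
  outer loop
   vertex 1.9 1.8 3.4
   vertex 1.2 2.0 3.5
   vertex 1.0 0.4 3.0
  endloop
 endfacet
 facet normal 0.286 0.957 -0.042
  outer loop
   vertex 0.9 2.3 0.2
   vertex 0.1 2.6 1.6
   vertex 3.4 1.6 1.3
  endloop
 endfacet
 facet normal 0.422 0.091 -0.902
  outer loop
   vertex 0.9 2.3 0.2
   vertex 3.4 1.6 1.3
   vertex 1.5 1.5 0.4
  endloop
 endfacet
 facet normal 0.228 -0.918 -0.326
  outer loop
   vertex 0.7 1.0 1.1
   vertex 3.4 1.6 1.3
   vertex 1.0 0.4 3.0
  endloop
 endfacet
 facet normal 0.227 -0.896 -0.380
  outer loop
   vertex 0.7 1.0 1.1
   vertex 1.5 1.5 0.4
   vertex 3.4 1.6 1.3
  endloop
 endfacet
 facet normal -0.384 -0.485 -0.786
  outer loop
   vertex 0.7 1.0 1.1
   vertex 0.9 2.3 0.2
   vertex 1.5 1.5 0.4
  endloop
 endfacet
 facet normal -0.932 -0.360 0.033
  outer loop
   vertex 0.7 1.0 1.1
   vertex 1.0 0.4 3.0
   vertex 0.1 2.6 1.6
  endloop
 endfacet
 facet normal -0.870 -0.183 -0.458
  outer loop
   vertex 0.7 1.0 1.1
   vertex 0.1 2.6 1.6
   vertex 0.9 2.3 0.2
  endloop
 endfacet
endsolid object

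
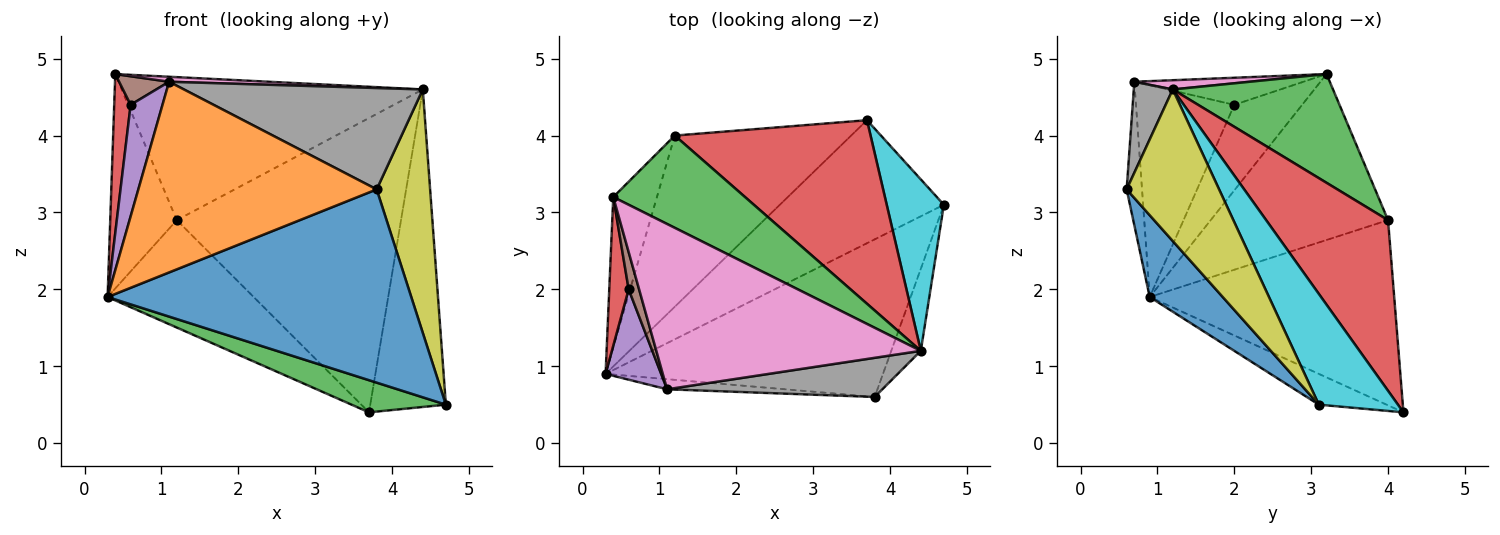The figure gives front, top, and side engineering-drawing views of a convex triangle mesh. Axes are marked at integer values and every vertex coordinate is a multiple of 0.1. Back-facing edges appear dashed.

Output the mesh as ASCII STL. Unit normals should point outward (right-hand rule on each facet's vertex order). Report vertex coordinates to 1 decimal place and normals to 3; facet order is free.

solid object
 facet normal 0.183 -0.762 -0.621
  outer loop
   vertex 3.8 0.6 3.3
   vertex 0.3 0.9 1.9
   vertex 4.7 3.1 0.5
  endloop
 endfacet
 facet normal -0.064 -0.997 -0.053
  outer loop
   vertex 1.1 0.7 4.7
   vertex 0.3 0.9 1.9
   vertex 3.8 0.6 3.3
  endloop
 endfacet
 facet normal -0.178 -0.249 -0.952
  outer loop
   vertex 3.7 4.2 0.4
   vertex 4.7 3.1 0.5
   vertex 0.3 0.9 1.9
  endloop
 endfacet
 facet normal -0.949 -0.230 0.215
  outer loop
   vertex 0.6 2.0 4.4
   vertex 0.4 3.2 4.8
   vertex 0.3 0.9 1.9
  endloop
 endfacet
 facet normal -0.923 -0.299 0.242
  outer loop
   vertex 0.6 2.0 4.4
   vertex 0.3 0.9 1.9
   vertex 1.1 0.7 4.7
  endloop
 endfacet
 facet normal -0.899 -0.266 0.347
  outer loop
   vertex 0.6 2.0 4.4
   vertex 1.1 0.7 4.7
   vertex 0.4 3.2 4.8
  endloop
 endfacet
 facet normal 0.035 -0.030 0.999
  outer loop
   vertex 4.4 1.2 4.6
   vertex 0.4 3.2 4.8
   vertex 1.1 0.7 4.7
  endloop
 endfacet
 facet normal 0.151 -0.922 0.356
  outer loop
   vertex 4.4 1.2 4.6
   vertex 1.1 0.7 4.7
   vertex 3.8 0.6 3.3
  endloop
 endfacet
 facet normal 0.854 -0.494 -0.166
  outer loop
   vertex 4.4 1.2 4.6
   vertex 3.8 0.6 3.3
   vertex 4.7 3.1 0.5
  endloop
 endfacet
 facet normal 0.677 0.647 0.350
  outer loop
   vertex 4.4 1.2 4.6
   vertex 4.7 3.1 0.5
   vertex 3.7 4.2 0.4
  endloop
 endfacet
 facet normal -0.909 0.341 -0.239
  outer loop
   vertex 1.2 4.0 2.9
   vertex 0.3 0.9 1.9
   vertex 0.4 3.2 4.8
  endloop
 endfacet
 facet normal -0.665 0.397 -0.633
  outer loop
   vertex 1.2 4.0 2.9
   vertex 3.7 4.2 0.4
   vertex 0.3 0.9 1.9
  endloop
 endfacet
 facet normal 0.408 0.767 0.495
  outer loop
   vertex 1.2 4.0 2.9
   vertex 0.4 3.2 4.8
   vertex 4.4 1.2 4.6
  endloop
 endfacet
 facet normal 0.419 0.770 0.481
  outer loop
   vertex 1.2 4.0 2.9
   vertex 4.4 1.2 4.6
   vertex 3.7 4.2 0.4
  endloop
 endfacet
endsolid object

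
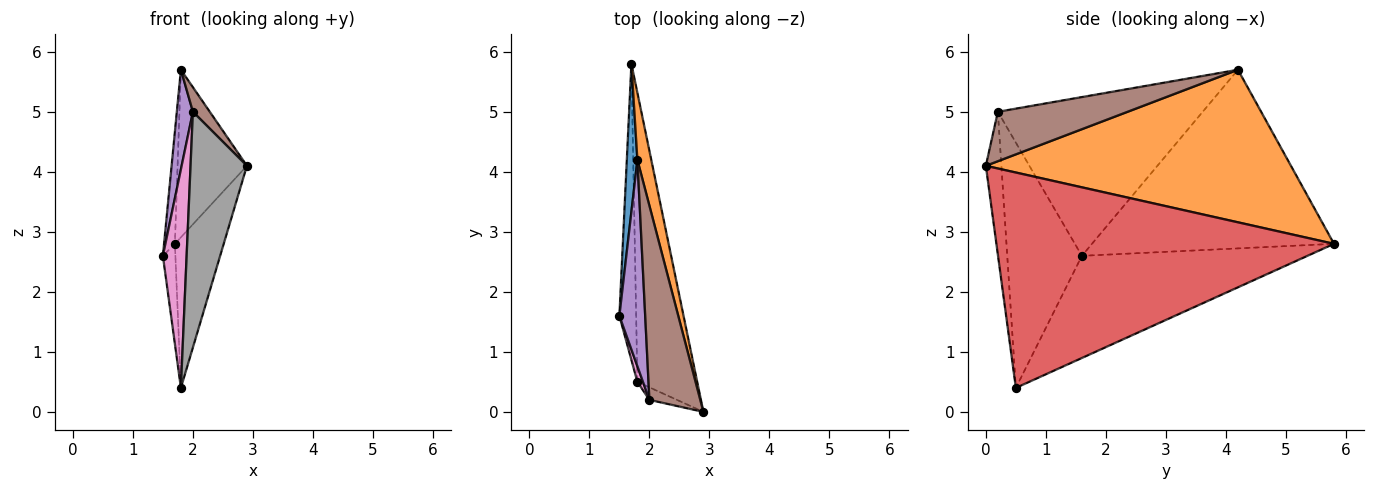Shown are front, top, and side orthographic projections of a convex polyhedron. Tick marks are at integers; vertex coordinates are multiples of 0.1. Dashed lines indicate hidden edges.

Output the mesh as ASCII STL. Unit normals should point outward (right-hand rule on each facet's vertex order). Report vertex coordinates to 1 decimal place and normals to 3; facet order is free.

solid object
 facet normal -0.997 0.045 0.059
  outer loop
   vertex 1.8 4.2 5.7
   vertex 1.7 5.8 2.8
   vertex 1.5 1.6 2.6
  endloop
 endfacet
 facet normal 0.971 0.221 0.088
  outer loop
   vertex 1.8 4.2 5.7
   vertex 2.9 0.0 4.1
   vertex 1.7 5.8 2.8
  endloop
 endfacet
 facet normal -0.985 0.055 -0.162
  outer loop
   vertex 1.8 0.5 0.4
   vertex 1.5 1.6 2.6
   vertex 1.7 5.8 2.8
  endloop
 endfacet
 facet normal 0.954 0.138 -0.265
  outer loop
   vertex 1.8 0.5 0.4
   vertex 1.7 5.8 2.8
   vertex 2.9 0.0 4.1
  endloop
 endfacet
 facet normal -0.984 -0.077 0.160
  outer loop
   vertex 2.0 0.2 5.0
   vertex 1.8 4.2 5.7
   vertex 1.5 1.6 2.6
  endloop
 endfacet
 facet normal 0.694 -0.090 0.714
  outer loop
   vertex 2.0 0.2 5.0
   vertex 2.9 0.0 4.1
   vertex 1.8 4.2 5.7
  endloop
 endfacet
 facet normal -0.953 -0.303 0.022
  outer loop
   vertex 2.0 0.2 5.0
   vertex 1.5 1.6 2.6
   vertex 1.8 0.5 0.4
  endloop
 endfacet
 facet normal -0.265 -0.963 -0.051
  outer loop
   vertex 2.0 0.2 5.0
   vertex 1.8 0.5 0.4
   vertex 2.9 0.0 4.1
  endloop
 endfacet
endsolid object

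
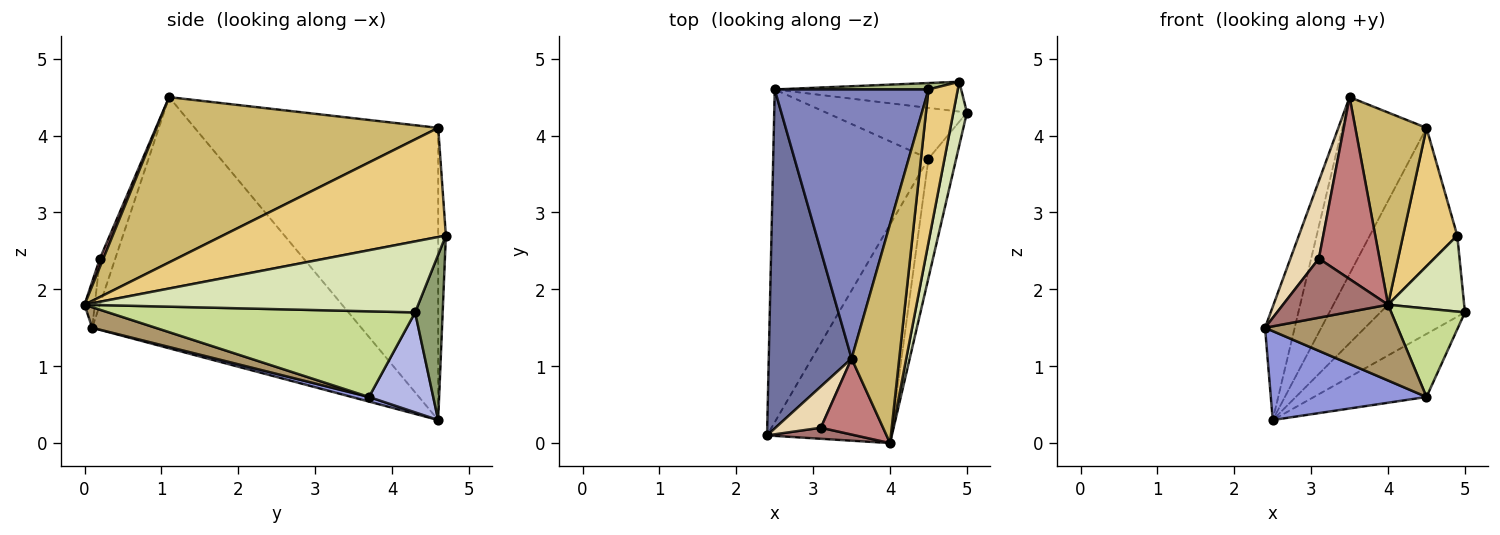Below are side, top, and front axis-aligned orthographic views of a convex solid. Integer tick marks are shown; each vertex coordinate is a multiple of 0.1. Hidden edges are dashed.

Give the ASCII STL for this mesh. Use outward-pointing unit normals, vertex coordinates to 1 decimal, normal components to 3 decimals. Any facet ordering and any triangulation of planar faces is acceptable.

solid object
 facet normal -0.944 0.104 0.312
  outer loop
   vertex 3.5 1.1 4.5
   vertex 2.5 4.6 0.3
   vertex 2.4 0.1 1.5
  endloop
 endfacet
 facet normal -0.846 0.293 0.445
  outer loop
   vertex 4.5 4.6 4.1
   vertex 2.5 4.6 0.3
   vertex 3.5 1.1 4.5
  endloop
 endfacet
 facet normal 0.029 -0.258 -0.966
  outer loop
   vertex 4.5 3.7 0.6
   vertex 2.4 0.1 1.5
   vertex 2.5 4.6 0.3
  endloop
 endfacet
 facet normal 0.406 0.712 -0.573
  outer loop
   vertex 4.5 3.7 0.6
   vertex 2.5 4.6 0.3
   vertex 5.0 4.3 1.7
  endloop
 endfacet
 facet normal 0.292 0.898 -0.330
  outer loop
   vertex 4.9 4.7 2.7
   vertex 5.0 4.3 1.7
   vertex 2.5 4.6 0.3
  endloop
 endfacet
 facet normal -0.088 0.995 0.046
  outer loop
   vertex 4.9 4.7 2.7
   vertex 2.5 4.6 0.3
   vertex 4.5 4.6 4.1
  endloop
 endfacet
 facet normal 0.928 -0.223 -0.300
  outer loop
   vertex 4.0 0.0 1.8
   vertex 4.5 3.7 0.6
   vertex 5.0 4.3 1.7
  endloop
 endfacet
 facet normal 0.958 -0.219 0.183
  outer loop
   vertex 4.0 0.0 1.8
   vertex 5.0 4.3 1.7
   vertex 4.9 4.7 2.7
  endloop
 endfacet
 facet normal 0.155 -0.324 -0.933
  outer loop
   vertex 4.0 0.0 1.8
   vertex 2.4 0.1 1.5
   vertex 4.5 3.7 0.6
  endloop
 endfacet
 facet normal 0.934 -0.236 0.269
  outer loop
   vertex 4.0 0.0 1.8
   vertex 4.5 4.6 4.1
   vertex 3.5 1.1 4.5
  endloop
 endfacet
 facet normal 0.940 -0.228 0.252
  outer loop
   vertex 4.0 0.0 1.8
   vertex 4.9 4.7 2.7
   vertex 4.5 4.6 4.1
  endloop
 endfacet
 facet normal -0.431 -0.797 0.424
  outer loop
   vertex 3.1 0.2 2.4
   vertex 3.5 1.1 4.5
   vertex 2.4 0.1 1.5
  endloop
 endfacet
 facet normal -0.095 -0.978 0.183
  outer loop
   vertex 3.1 0.2 2.4
   vertex 2.4 0.1 1.5
   vertex 4.0 0.0 1.8
  endloop
 endfacet
 facet normal 0.052 -0.921 0.385
  outer loop
   vertex 3.1 0.2 2.4
   vertex 4.0 0.0 1.8
   vertex 3.5 1.1 4.5
  endloop
 endfacet
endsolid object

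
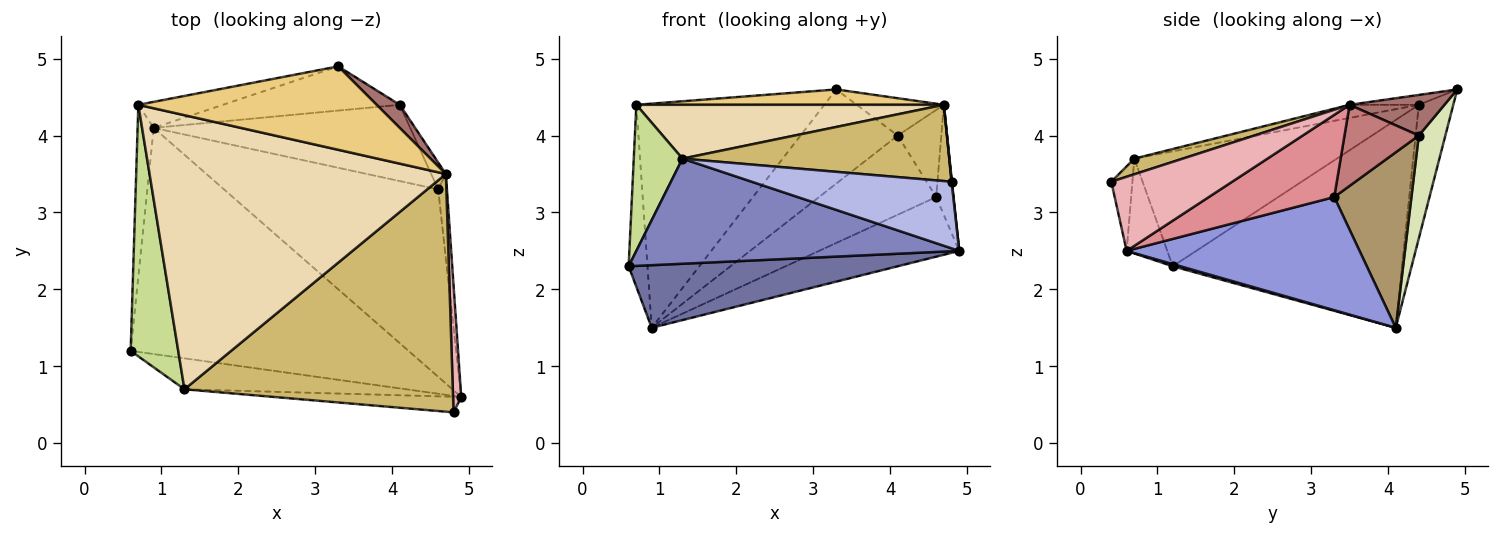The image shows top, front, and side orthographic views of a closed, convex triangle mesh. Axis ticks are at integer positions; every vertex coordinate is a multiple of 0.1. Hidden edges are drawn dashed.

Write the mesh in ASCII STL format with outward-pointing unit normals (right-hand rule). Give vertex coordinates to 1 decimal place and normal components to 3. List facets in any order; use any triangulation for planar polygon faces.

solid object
 facet normal 0.008 -0.267 -0.964
  outer loop
   vertex 0.9 4.1 1.5
   vertex 4.9 0.6 2.5
   vertex 0.6 1.2 2.3
  endloop
 endfacet
 facet normal -0.120 -0.952 -0.280
  outer loop
   vertex 1.3 0.7 3.7
   vertex 0.6 1.2 2.3
   vertex 4.9 0.6 2.5
  endloop
 endfacet
 facet normal 0.450 0.271 -0.851
  outer loop
   vertex 4.6 3.3 3.2
   vertex 4.9 0.6 2.5
   vertex 0.9 4.1 1.5
  endloop
 endfacet
 facet normal -0.102 -0.969 -0.227
  outer loop
   vertex 4.8 0.4 3.4
   vertex 1.3 0.7 3.7
   vertex 4.9 0.6 2.5
  endloop
 endfacet
 facet normal -0.179 0.977 -0.113
  outer loop
   vertex 0.7 4.4 4.4
   vertex 3.3 4.9 4.6
   vertex 0.9 4.1 1.5
  endloop
 endfacet
 facet normal -0.994 0.082 -0.077
  outer loop
   vertex 0.7 4.4 4.4
   vertex 0.9 4.1 1.5
   vertex 0.6 1.2 2.3
  endloop
 endfacet
 facet normal -0.902 -0.217 0.373
  outer loop
   vertex 0.7 4.4 4.4
   vertex 0.6 1.2 2.3
   vertex 1.3 0.7 3.7
  endloop
 endfacet
 facet normal 0.240 0.879 -0.413
  outer loop
   vertex 4.1 4.4 4.0
   vertex 0.9 4.1 1.5
   vertex 3.3 4.9 4.6
  endloop
 endfacet
 facet normal 0.429 0.651 -0.627
  outer loop
   vertex 4.1 4.4 4.0
   vertex 4.6 3.3 3.2
   vertex 0.9 4.1 1.5
  endloop
 endfacet
 facet normal 0.055 -0.305 0.951
  outer loop
   vertex 4.7 3.5 4.4
   vertex 1.3 0.7 3.7
   vertex 4.8 0.4 3.4
  endloop
 endfacet
 facet normal -0.041 -0.181 0.983
  outer loop
   vertex 4.7 3.5 4.4
   vertex 3.3 4.9 4.6
   vertex 0.7 4.4 4.4
  endloop
 endfacet
 facet normal -0.043 -0.192 0.980
  outer loop
   vertex 4.7 3.5 4.4
   vertex 0.7 4.4 4.4
   vertex 1.3 0.7 3.7
  endloop
 endfacet
 facet normal 0.679 0.624 0.386
  outer loop
   vertex 4.7 3.5 4.4
   vertex 4.1 4.4 4.0
   vertex 3.3 4.9 4.6
  endloop
 endfacet
 facet normal 0.852 0.500 -0.154
  outer loop
   vertex 4.7 3.5 4.4
   vertex 4.6 3.3 3.2
   vertex 4.1 4.4 4.0
  endloop
 endfacet
 facet normal 0.985 0.137 -0.105
  outer loop
   vertex 4.7 3.5 4.4
   vertex 4.9 0.6 2.5
   vertex 4.6 3.3 3.2
  endloop
 endfacet
 facet normal 0.994 -0.003 0.110
  outer loop
   vertex 4.7 3.5 4.4
   vertex 4.8 0.4 3.4
   vertex 4.9 0.6 2.5
  endloop
 endfacet
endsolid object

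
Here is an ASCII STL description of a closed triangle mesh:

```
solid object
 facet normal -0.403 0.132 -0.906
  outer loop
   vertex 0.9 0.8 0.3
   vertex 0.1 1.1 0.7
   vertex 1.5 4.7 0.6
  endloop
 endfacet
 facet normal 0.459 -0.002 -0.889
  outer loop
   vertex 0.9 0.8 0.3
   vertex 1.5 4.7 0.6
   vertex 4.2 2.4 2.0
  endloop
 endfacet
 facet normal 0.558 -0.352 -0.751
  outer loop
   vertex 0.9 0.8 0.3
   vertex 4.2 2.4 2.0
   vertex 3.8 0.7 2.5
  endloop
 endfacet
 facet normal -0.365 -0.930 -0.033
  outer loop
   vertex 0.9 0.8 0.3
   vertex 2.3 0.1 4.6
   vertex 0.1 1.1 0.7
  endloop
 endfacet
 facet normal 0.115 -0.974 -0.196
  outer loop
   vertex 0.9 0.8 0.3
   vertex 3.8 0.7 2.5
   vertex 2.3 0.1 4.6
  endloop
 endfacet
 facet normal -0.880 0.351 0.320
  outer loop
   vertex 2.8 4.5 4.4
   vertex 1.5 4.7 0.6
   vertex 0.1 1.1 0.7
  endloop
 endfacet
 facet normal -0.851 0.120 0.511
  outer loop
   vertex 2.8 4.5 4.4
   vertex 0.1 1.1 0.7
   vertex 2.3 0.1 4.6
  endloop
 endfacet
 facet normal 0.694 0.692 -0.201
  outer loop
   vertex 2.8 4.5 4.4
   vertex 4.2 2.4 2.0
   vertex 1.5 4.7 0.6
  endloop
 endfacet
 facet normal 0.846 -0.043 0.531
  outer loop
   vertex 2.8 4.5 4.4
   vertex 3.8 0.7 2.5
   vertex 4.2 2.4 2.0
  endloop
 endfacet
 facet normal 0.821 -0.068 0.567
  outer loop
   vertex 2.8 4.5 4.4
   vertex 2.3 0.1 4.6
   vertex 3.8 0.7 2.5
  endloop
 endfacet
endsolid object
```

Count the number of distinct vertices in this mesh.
7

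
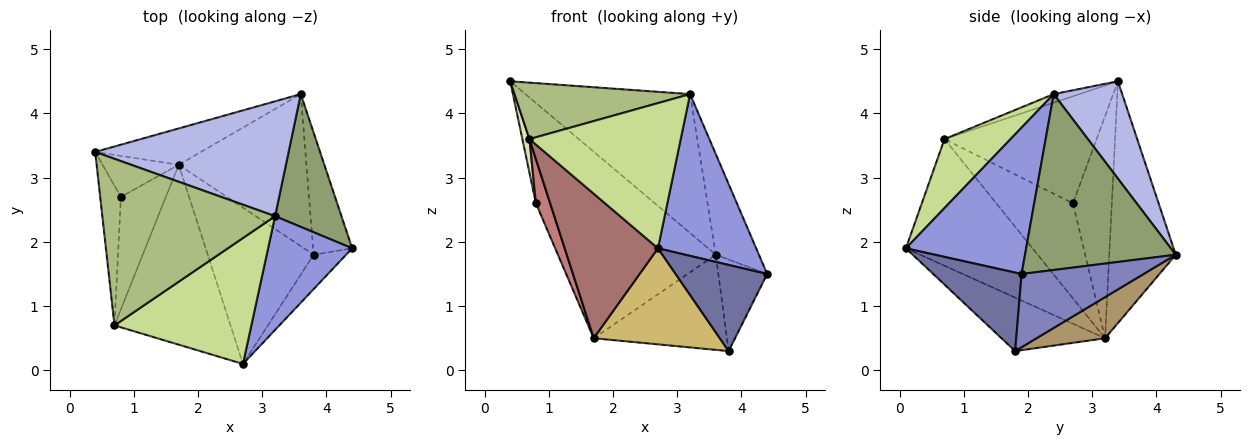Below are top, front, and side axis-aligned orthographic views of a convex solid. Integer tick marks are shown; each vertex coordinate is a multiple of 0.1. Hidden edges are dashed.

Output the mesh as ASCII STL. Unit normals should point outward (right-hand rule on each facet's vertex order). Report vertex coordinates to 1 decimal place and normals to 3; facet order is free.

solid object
 facet normal 0.667 -0.692 -0.276
  outer loop
   vertex 3.8 1.8 0.3
   vertex 4.4 1.9 1.5
   vertex 2.7 0.1 1.9
  endloop
 endfacet
 facet normal 0.832 0.333 -0.444
  outer loop
   vertex 3.6 4.3 1.8
   vertex 4.4 1.9 1.5
   vertex 3.8 1.8 0.3
  endloop
 endfacet
 facet normal 0.708 -0.578 0.406
  outer loop
   vertex 3.2 2.4 4.3
   vertex 2.7 0.1 1.9
   vertex 4.4 1.9 1.5
  endloop
 endfacet
 facet normal 0.305 0.734 0.607
  outer loop
   vertex 3.2 2.4 4.3
   vertex 3.6 4.3 1.8
   vertex 0.4 3.4 4.5
  endloop
 endfacet
 facet normal 0.904 0.259 0.341
  outer loop
   vertex 3.2 2.4 4.3
   vertex 4.4 1.9 1.5
   vertex 3.6 4.3 1.8
  endloop
 endfacet
 facet normal -0.047 -0.321 0.946
  outer loop
   vertex 0.7 0.7 3.6
   vertex 3.2 2.4 4.3
   vertex 0.4 3.4 4.5
  endloop
 endfacet
 facet normal 0.314 -0.717 0.622
  outer loop
   vertex 0.7 0.7 3.6
   vertex 2.7 0.1 1.9
   vertex 3.2 2.4 4.3
  endloop
 endfacet
 facet normal -0.981 -0.046 -0.190
  outer loop
   vertex 0.7 0.7 3.6
   vertex 0.4 3.4 4.5
   vertex 0.8 2.7 2.6
  endloop
 endfacet
 facet normal 0.263 0.512 -0.818
  outer loop
   vertex 1.7 3.2 0.5
   vertex 3.6 4.3 1.8
   vertex 3.8 1.8 0.3
  endloop
 endfacet
 facet normal -0.395 -0.481 -0.783
  outer loop
   vertex 1.7 3.2 0.5
   vertex 3.8 1.8 0.3
   vertex 2.7 0.1 1.9
  endloop
 endfacet
 facet normal -0.401 0.899 -0.175
  outer loop
   vertex 1.7 3.2 0.5
   vertex 0.4 3.4 4.5
   vertex 3.6 4.3 1.8
  endloop
 endfacet
 facet normal -0.896 0.322 -0.307
  outer loop
   vertex 1.7 3.2 0.5
   vertex 0.8 2.7 2.6
   vertex 0.4 3.4 4.5
  endloop
 endfacet
 facet normal -0.648 -0.477 -0.594
  outer loop
   vertex 1.7 3.2 0.5
   vertex 2.7 0.1 1.9
   vertex 0.7 0.7 3.6
  endloop
 endfacet
 facet normal -0.891 -0.166 -0.422
  outer loop
   vertex 1.7 3.2 0.5
   vertex 0.7 0.7 3.6
   vertex 0.8 2.7 2.6
  endloop
 endfacet
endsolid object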